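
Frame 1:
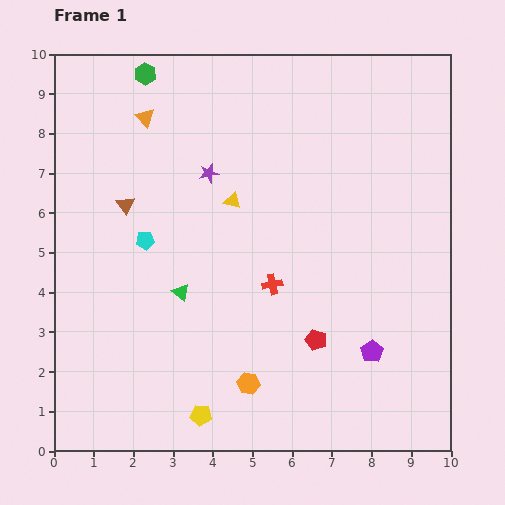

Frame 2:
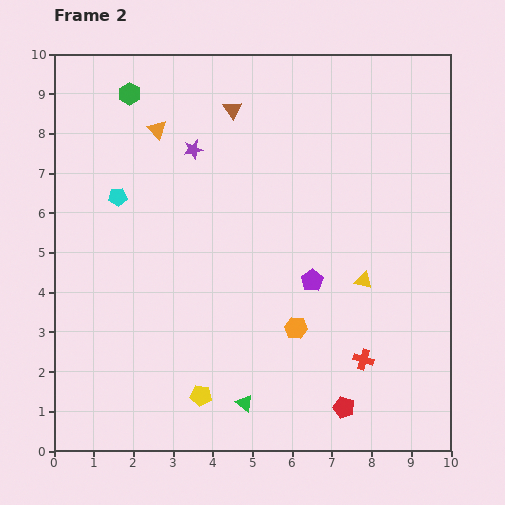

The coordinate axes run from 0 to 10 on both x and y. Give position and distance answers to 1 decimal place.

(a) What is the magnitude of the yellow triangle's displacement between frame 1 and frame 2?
3.9

The yellow triangle moved from (4.5, 6.3) to (7.8, 4.3), a distance of √(3.3² + 2.0²) ≈ 3.9.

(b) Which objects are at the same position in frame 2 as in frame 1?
none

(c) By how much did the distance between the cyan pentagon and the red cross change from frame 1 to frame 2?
+4.0

Distance in frame 1: 3.4. Distance in frame 2: 7.4.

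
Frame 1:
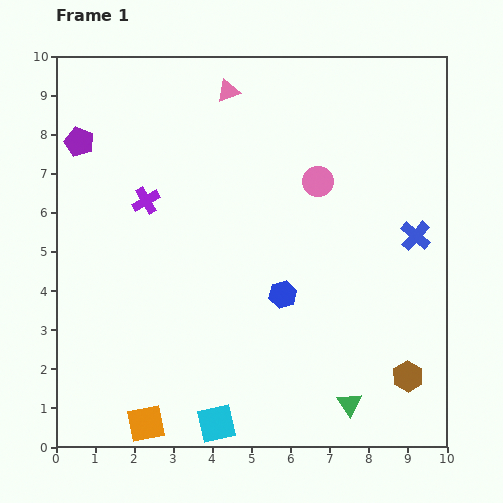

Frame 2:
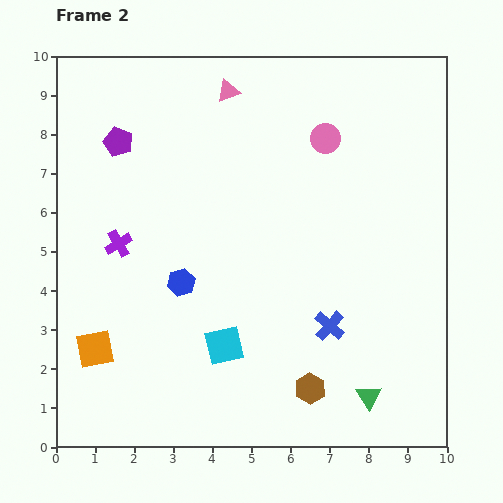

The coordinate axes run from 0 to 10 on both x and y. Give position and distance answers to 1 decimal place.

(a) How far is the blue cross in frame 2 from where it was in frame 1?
3.2

The blue cross moved from (9.2, 5.4) to (7.0, 3.1), a distance of √(2.2² + 2.3²) ≈ 3.2.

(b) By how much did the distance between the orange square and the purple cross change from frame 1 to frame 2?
-2.9

Distance in frame 1: 5.7. Distance in frame 2: 2.8.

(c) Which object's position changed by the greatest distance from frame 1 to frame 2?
the blue cross

(moved 3.2; next 2.6)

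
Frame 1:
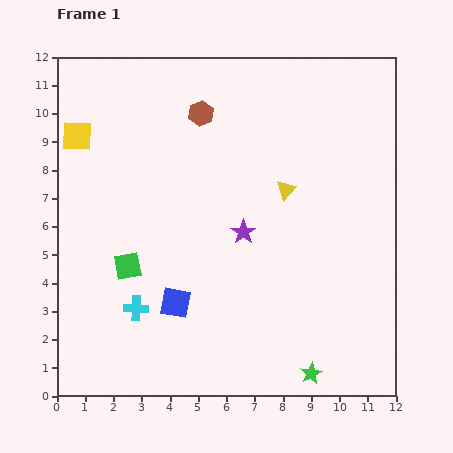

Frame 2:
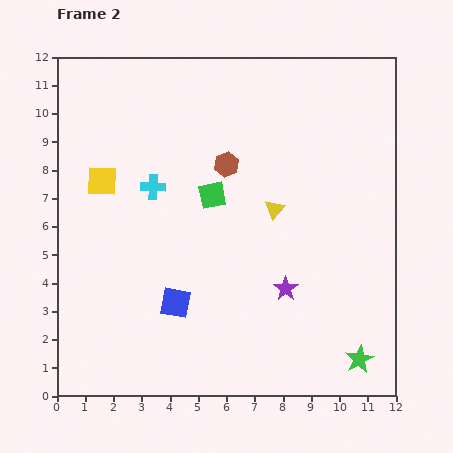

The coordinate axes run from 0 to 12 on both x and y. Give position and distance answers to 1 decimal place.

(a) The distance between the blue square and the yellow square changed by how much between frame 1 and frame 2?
-1.9

Distance in frame 1: 6.9. Distance in frame 2: 5.0.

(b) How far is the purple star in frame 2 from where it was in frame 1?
2.5

The purple star moved from (6.6, 5.8) to (8.1, 3.8), a distance of √(1.5² + 2.0²) ≈ 2.5.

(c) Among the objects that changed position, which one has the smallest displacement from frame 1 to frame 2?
the yellow triangle

(moved 0.8)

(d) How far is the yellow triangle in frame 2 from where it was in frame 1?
0.8

The yellow triangle moved from (8.1, 7.3) to (7.7, 6.6), a distance of √(0.4² + 0.7²) ≈ 0.8.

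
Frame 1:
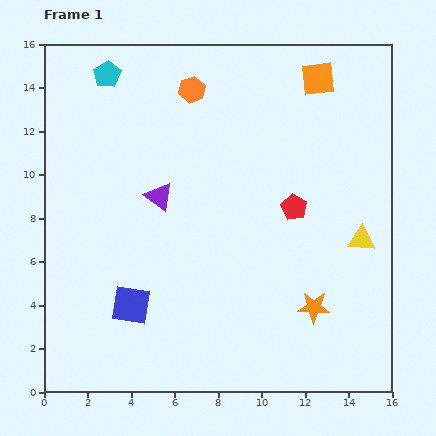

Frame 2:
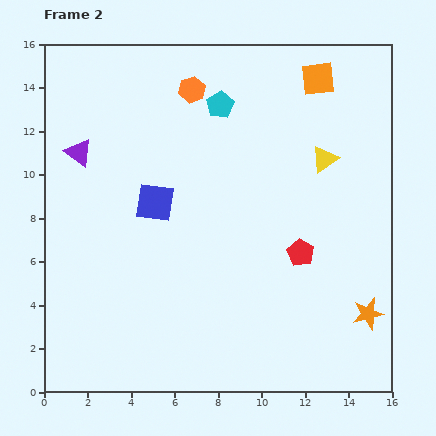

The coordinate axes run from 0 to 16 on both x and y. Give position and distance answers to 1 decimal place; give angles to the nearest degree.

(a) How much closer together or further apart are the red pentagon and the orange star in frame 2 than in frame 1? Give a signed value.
-0.5

Distance in frame 1: 4.7. Distance in frame 2: 4.2.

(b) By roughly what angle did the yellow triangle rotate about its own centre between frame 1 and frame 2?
39° counter-clockwise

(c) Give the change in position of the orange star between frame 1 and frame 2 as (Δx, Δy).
(2.5, -0.3)

The orange star was at (12.4, 3.9) in frame 1 and (14.9, 3.6) in frame 2.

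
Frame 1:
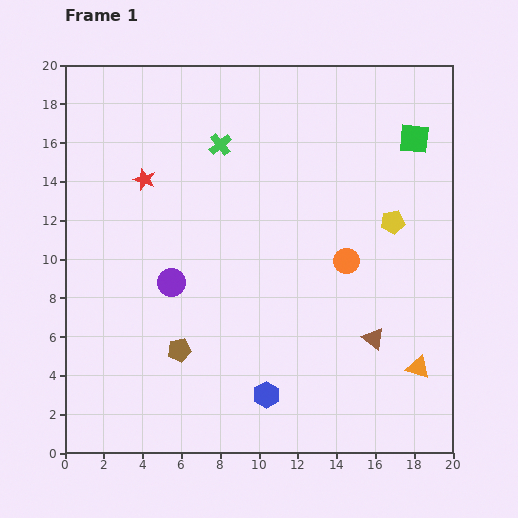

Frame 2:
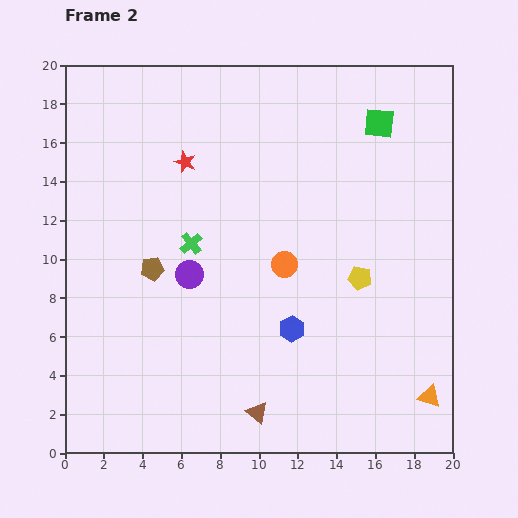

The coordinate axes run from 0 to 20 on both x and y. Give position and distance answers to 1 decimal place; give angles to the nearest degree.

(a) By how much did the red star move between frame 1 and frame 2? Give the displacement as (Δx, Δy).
(2.1, 0.9)

The red star was at (4.1, 14.1) in frame 1 and (6.2, 15.0) in frame 2.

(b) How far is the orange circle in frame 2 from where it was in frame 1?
3.2

The orange circle moved from (14.5, 9.9) to (11.3, 9.7), a distance of √(3.2² + 0.2²) ≈ 3.2.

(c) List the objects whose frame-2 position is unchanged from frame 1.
none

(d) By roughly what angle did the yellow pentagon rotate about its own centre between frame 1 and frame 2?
21° clockwise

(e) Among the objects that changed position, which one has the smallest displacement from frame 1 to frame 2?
the purple circle

(moved 1.0)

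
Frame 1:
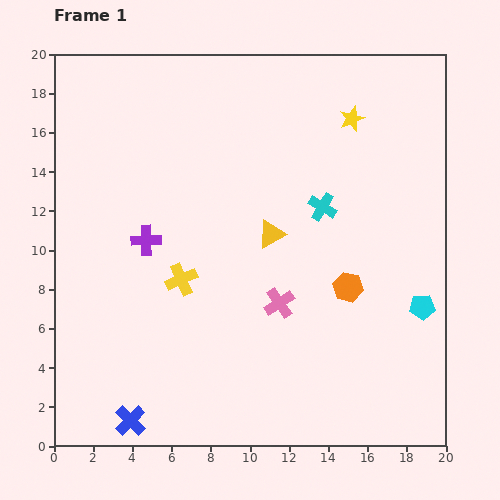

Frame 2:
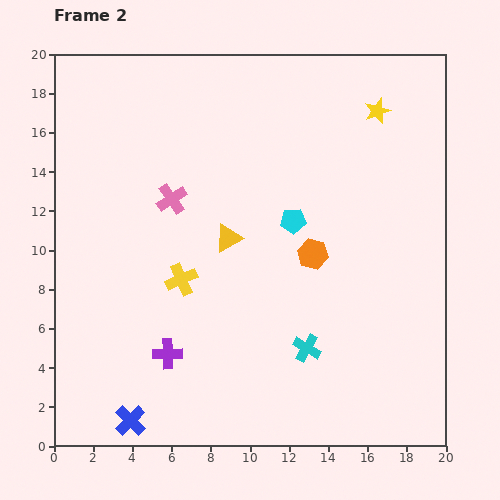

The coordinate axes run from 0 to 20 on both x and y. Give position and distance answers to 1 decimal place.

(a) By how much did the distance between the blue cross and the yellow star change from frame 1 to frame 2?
+1.1

Distance in frame 1: 19.1. Distance in frame 2: 20.2.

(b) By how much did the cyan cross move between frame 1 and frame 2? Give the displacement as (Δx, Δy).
(-0.8, -7.2)

The cyan cross was at (13.7, 12.2) in frame 1 and (12.9, 5.0) in frame 2.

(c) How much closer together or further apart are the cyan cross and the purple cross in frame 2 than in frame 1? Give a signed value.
-2.1

Distance in frame 1: 9.2. Distance in frame 2: 7.1.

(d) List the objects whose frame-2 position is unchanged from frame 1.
the blue cross, the yellow cross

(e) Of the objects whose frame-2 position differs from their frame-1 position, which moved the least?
the yellow star

(moved 1.4)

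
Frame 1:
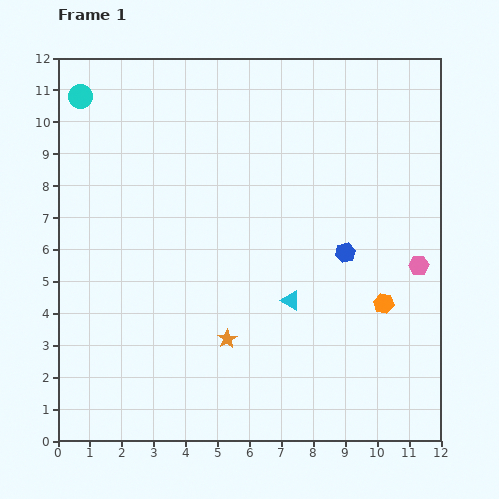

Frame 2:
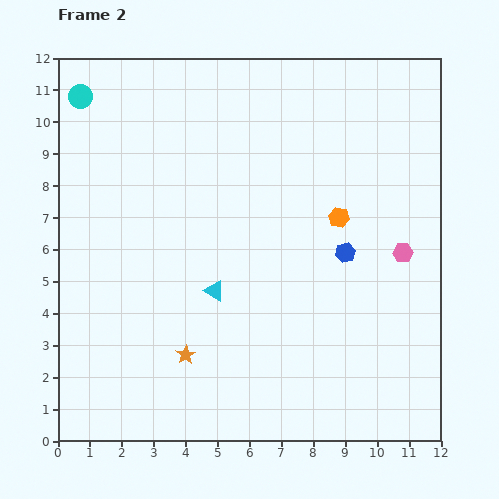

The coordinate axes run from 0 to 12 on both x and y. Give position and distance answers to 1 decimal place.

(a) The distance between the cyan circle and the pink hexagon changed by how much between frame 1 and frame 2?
-0.7

Distance in frame 1: 11.9. Distance in frame 2: 11.2.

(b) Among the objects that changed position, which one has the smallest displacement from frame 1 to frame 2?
the pink hexagon

(moved 0.6)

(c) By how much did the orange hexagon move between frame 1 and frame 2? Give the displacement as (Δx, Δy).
(-1.4, 2.7)

The orange hexagon was at (10.2, 4.3) in frame 1 and (8.8, 7.0) in frame 2.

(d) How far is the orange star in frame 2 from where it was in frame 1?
1.4

The orange star moved from (5.3, 3.2) to (4.0, 2.7), a distance of √(1.3² + 0.5²) ≈ 1.4.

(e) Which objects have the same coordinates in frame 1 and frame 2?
the blue hexagon, the cyan circle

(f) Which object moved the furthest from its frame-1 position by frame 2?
the orange hexagon

(moved 3.0; next 2.4)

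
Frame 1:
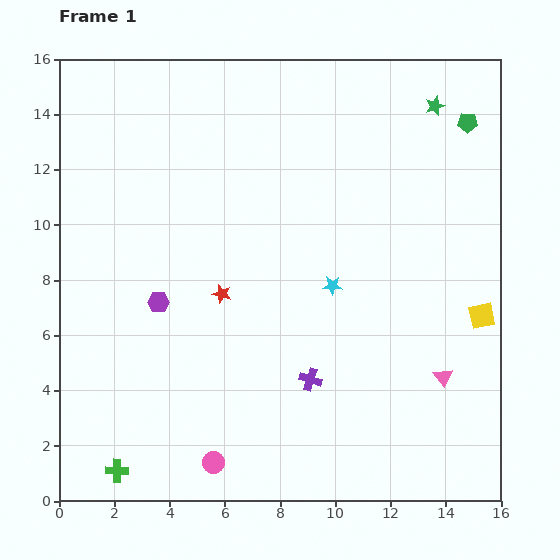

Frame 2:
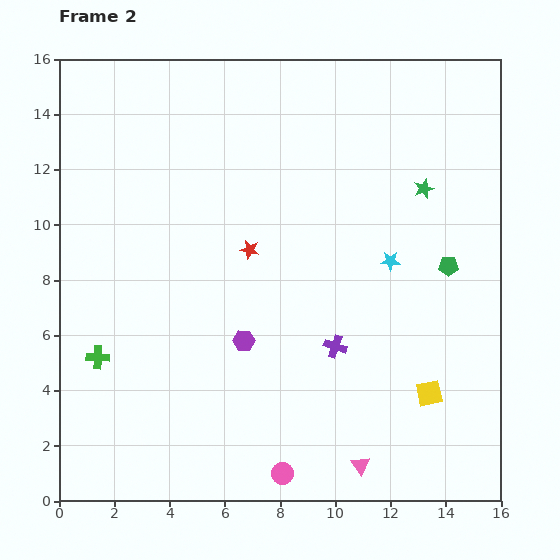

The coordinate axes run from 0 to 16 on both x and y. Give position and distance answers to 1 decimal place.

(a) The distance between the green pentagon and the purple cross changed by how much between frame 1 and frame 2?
-5.9

Distance in frame 1: 10.9. Distance in frame 2: 5.0.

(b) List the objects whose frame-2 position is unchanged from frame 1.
none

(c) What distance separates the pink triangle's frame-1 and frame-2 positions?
4.4

The pink triangle moved from (13.9, 4.5) to (10.9, 1.3), a distance of √(3.0² + 3.2²) ≈ 4.4.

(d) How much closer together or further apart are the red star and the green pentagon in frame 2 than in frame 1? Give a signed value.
-3.6

Distance in frame 1: 10.8. Distance in frame 2: 7.2.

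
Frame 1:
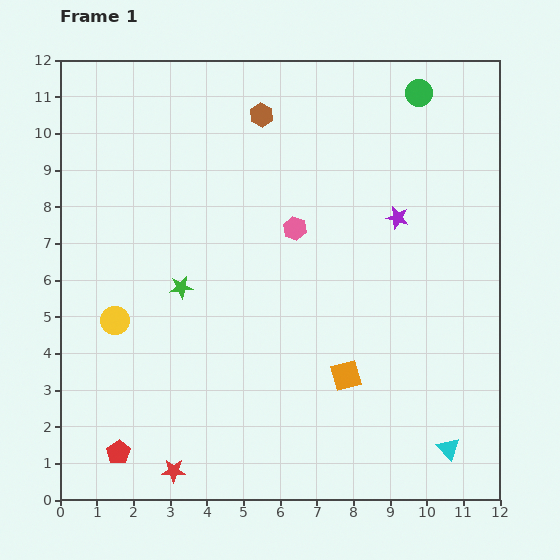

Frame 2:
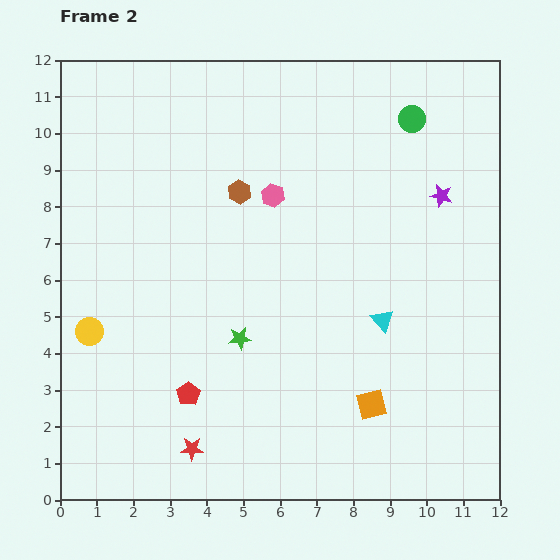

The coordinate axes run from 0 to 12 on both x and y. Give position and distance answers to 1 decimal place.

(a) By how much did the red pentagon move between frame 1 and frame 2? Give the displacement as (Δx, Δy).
(1.9, 1.6)

The red pentagon was at (1.6, 1.3) in frame 1 and (3.5, 2.9) in frame 2.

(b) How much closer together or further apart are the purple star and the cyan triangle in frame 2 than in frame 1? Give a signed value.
-2.7

Distance in frame 1: 6.5. Distance in frame 2: 3.8.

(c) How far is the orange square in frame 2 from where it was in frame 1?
1.1

The orange square moved from (7.8, 3.4) to (8.5, 2.6), a distance of √(0.7² + 0.8²) ≈ 1.1.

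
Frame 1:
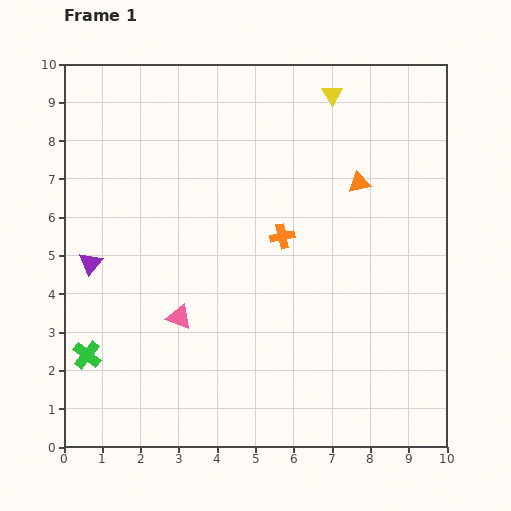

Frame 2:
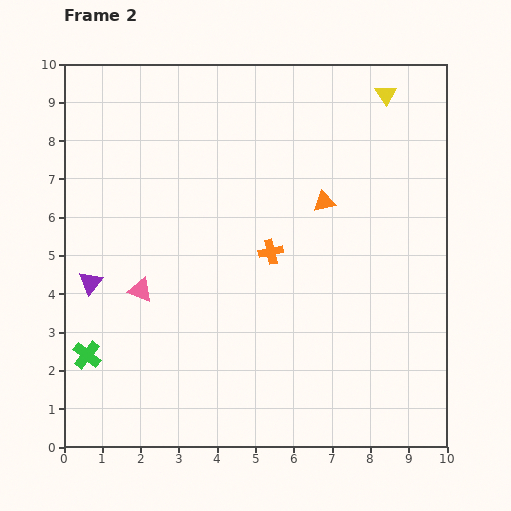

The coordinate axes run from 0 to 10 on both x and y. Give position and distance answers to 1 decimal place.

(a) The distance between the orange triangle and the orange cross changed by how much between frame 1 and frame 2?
-0.5

Distance in frame 1: 2.4. Distance in frame 2: 1.9.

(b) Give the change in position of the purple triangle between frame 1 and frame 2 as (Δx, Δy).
(0.0, -0.5)

The purple triangle was at (0.7, 4.8) in frame 1 and (0.7, 4.3) in frame 2.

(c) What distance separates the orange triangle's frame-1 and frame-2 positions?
1.0

The orange triangle moved from (7.7, 6.9) to (6.8, 6.4), a distance of √(0.9² + 0.5²) ≈ 1.0.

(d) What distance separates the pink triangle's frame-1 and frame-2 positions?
1.2

The pink triangle moved from (3.0, 3.4) to (2.0, 4.1), a distance of √(1.0² + 0.7²) ≈ 1.2.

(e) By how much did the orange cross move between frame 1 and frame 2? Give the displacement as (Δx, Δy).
(-0.3, -0.4)

The orange cross was at (5.7, 5.5) in frame 1 and (5.4, 5.1) in frame 2.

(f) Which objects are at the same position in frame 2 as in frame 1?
the green cross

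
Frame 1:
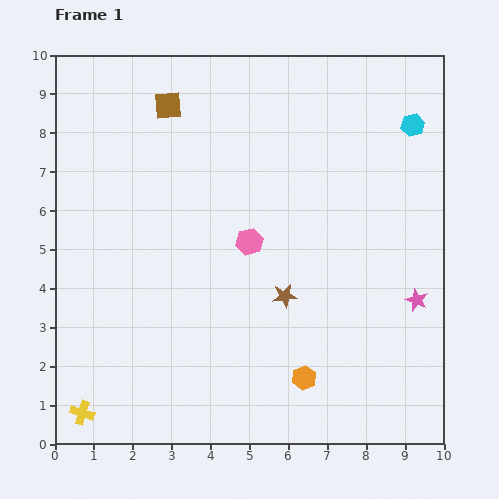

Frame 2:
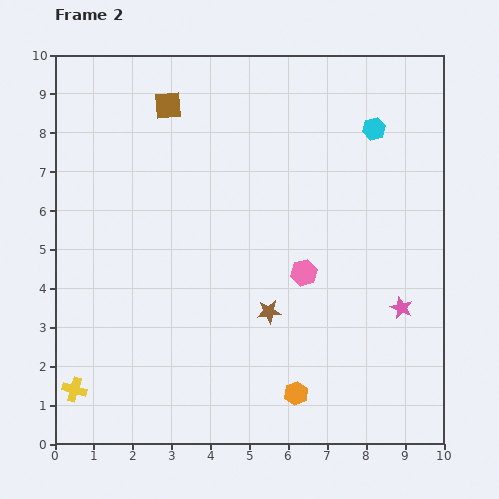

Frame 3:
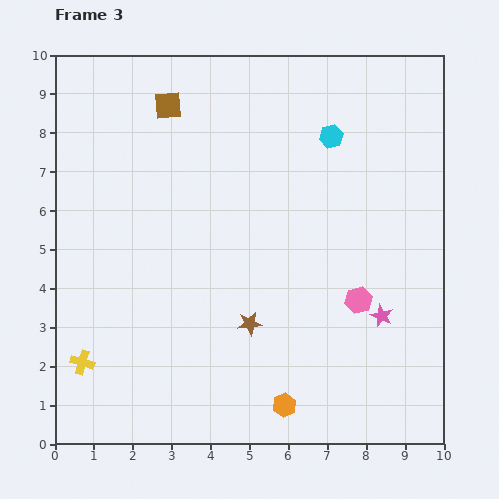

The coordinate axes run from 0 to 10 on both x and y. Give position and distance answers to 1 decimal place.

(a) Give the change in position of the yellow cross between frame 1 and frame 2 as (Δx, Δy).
(-0.2, 0.6)

The yellow cross was at (0.7, 0.8) in frame 1 and (0.5, 1.4) in frame 2.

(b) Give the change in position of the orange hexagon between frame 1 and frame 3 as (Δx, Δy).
(-0.5, -0.7)

The orange hexagon was at (6.4, 1.7) in frame 1 and (5.9, 1.0) in frame 3.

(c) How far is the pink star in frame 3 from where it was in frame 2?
0.5

The pink star moved from (8.9, 3.5) to (8.4, 3.3), a distance of √(0.5² + 0.2²) ≈ 0.5.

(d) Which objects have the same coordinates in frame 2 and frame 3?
the brown square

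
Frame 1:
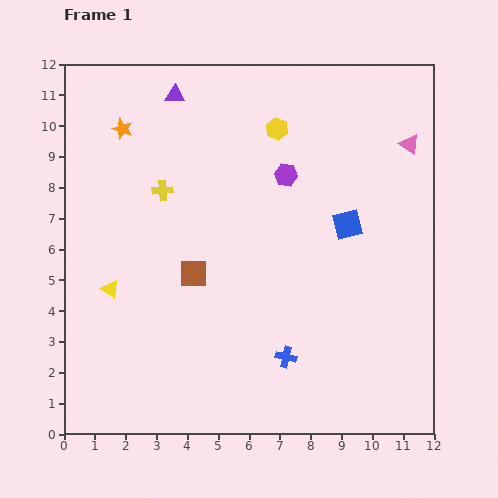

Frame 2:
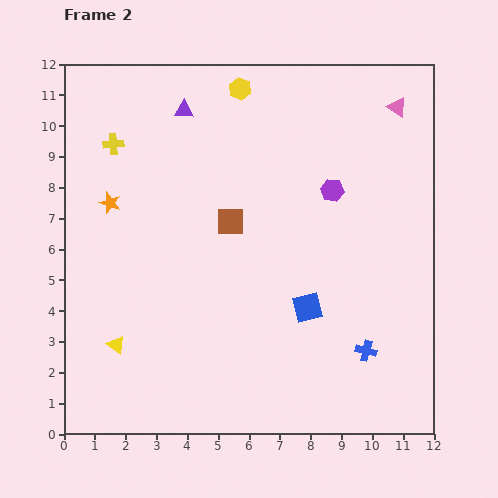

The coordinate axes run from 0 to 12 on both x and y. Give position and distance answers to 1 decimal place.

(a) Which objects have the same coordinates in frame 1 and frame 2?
none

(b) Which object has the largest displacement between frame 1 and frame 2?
the blue square

(moved 3.0; next 2.6)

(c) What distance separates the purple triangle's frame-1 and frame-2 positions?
0.6

The purple triangle moved from (3.6, 11.0) to (3.9, 10.5), a distance of √(0.3² + 0.5²) ≈ 0.6.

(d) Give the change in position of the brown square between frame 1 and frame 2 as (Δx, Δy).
(1.2, 1.7)

The brown square was at (4.2, 5.2) in frame 1 and (5.4, 6.9) in frame 2.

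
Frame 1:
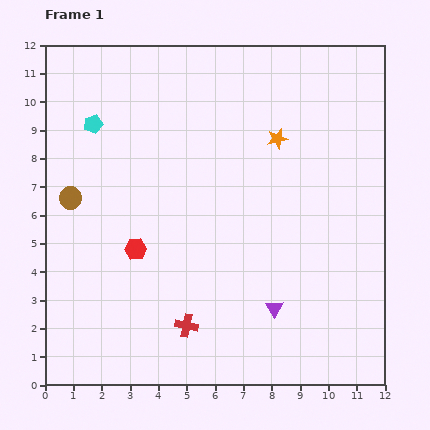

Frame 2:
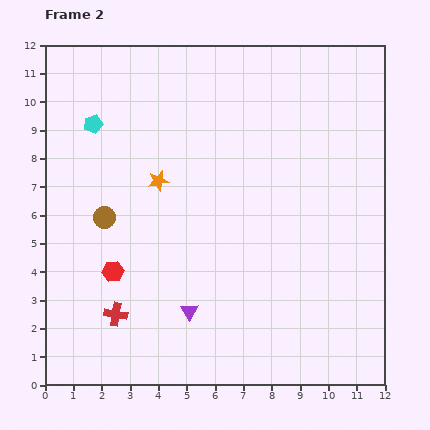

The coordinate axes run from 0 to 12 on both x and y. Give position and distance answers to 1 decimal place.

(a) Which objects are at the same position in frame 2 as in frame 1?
the cyan pentagon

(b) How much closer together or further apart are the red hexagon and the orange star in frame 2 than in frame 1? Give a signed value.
-2.7

Distance in frame 1: 6.3. Distance in frame 2: 3.6.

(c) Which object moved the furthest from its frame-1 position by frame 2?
the orange star

(moved 4.5; next 3.0)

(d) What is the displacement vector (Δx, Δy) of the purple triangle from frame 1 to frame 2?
(-3.0, -0.1)

The purple triangle was at (8.1, 2.7) in frame 1 and (5.1, 2.6) in frame 2.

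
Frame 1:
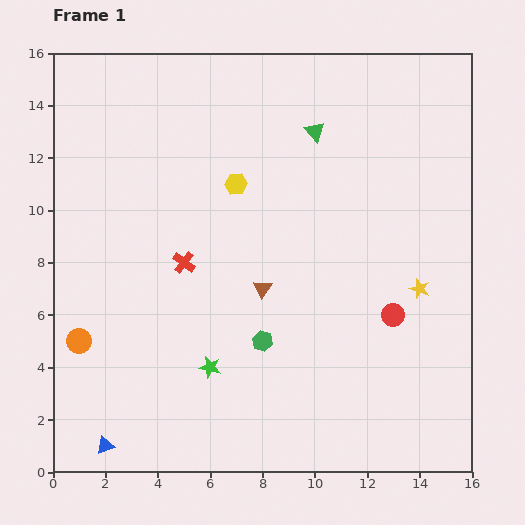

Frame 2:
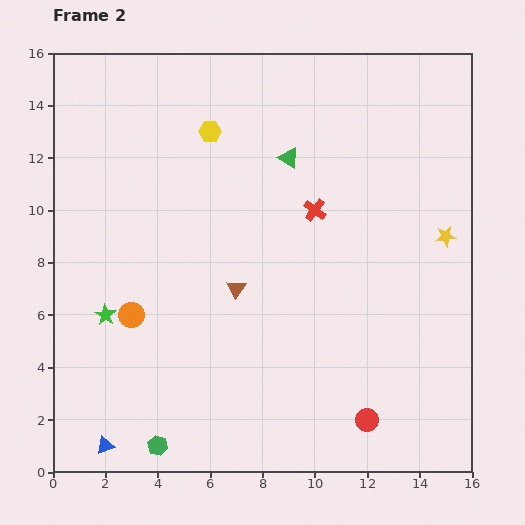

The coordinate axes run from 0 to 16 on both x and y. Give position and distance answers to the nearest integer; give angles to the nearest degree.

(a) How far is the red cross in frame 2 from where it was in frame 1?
5

The red cross moved from (5, 8) to (10, 10), a distance of √(5² + 2²) ≈ 5.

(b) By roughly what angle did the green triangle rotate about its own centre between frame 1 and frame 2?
15° counter-clockwise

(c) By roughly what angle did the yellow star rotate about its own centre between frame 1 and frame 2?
27° counter-clockwise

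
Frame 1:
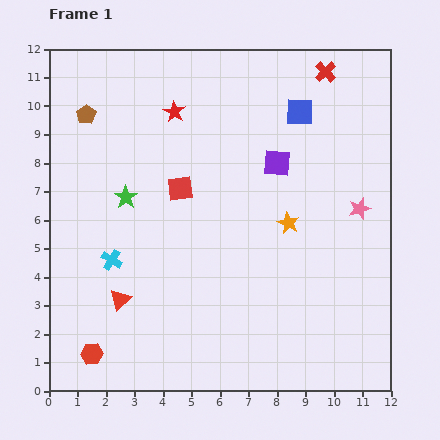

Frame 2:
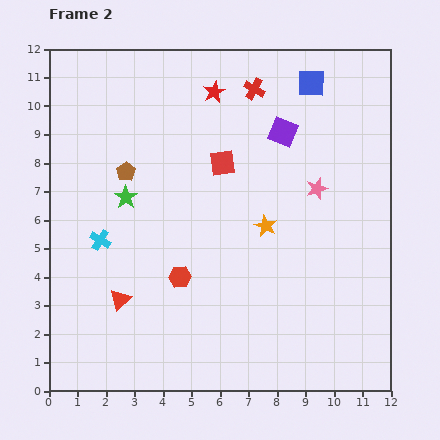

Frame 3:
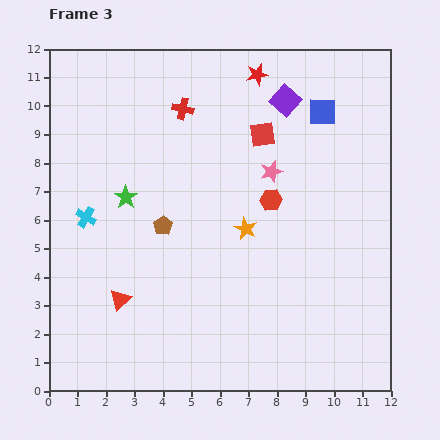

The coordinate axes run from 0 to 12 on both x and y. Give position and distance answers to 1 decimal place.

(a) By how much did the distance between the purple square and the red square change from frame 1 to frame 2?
-1.1

Distance in frame 1: 3.5. Distance in frame 2: 2.4.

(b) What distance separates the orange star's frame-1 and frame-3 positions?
1.5

The orange star moved from (8.4, 5.9) to (6.9, 5.7), a distance of √(1.5² + 0.2²) ≈ 1.5.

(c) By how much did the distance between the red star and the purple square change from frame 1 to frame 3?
-2.7

Distance in frame 1: 4.0. Distance in frame 3: 1.3.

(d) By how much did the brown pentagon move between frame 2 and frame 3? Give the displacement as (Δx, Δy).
(1.3, -1.9)

The brown pentagon was at (2.7, 7.7) in frame 2 and (4.0, 5.8) in frame 3.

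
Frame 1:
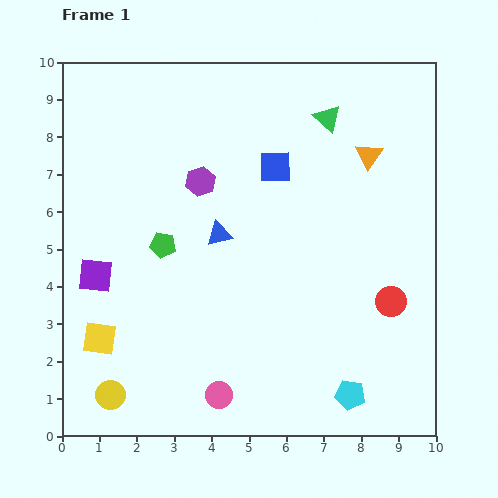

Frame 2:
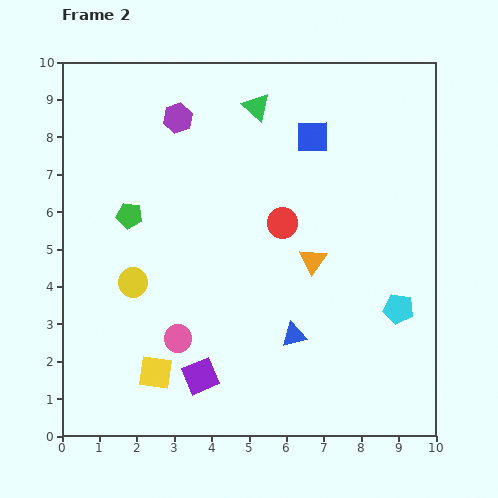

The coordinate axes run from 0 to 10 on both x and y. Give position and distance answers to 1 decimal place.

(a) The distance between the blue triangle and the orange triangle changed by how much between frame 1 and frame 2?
-2.4

Distance in frame 1: 4.5. Distance in frame 2: 2.1.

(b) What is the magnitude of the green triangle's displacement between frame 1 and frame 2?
1.9

The green triangle moved from (7.1, 8.5) to (5.2, 8.8), a distance of √(1.9² + 0.3²) ≈ 1.9.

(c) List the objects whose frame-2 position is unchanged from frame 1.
none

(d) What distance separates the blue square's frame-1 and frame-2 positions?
1.3

The blue square moved from (5.7, 7.2) to (6.7, 8.0), a distance of √(1.0² + 0.8²) ≈ 1.3.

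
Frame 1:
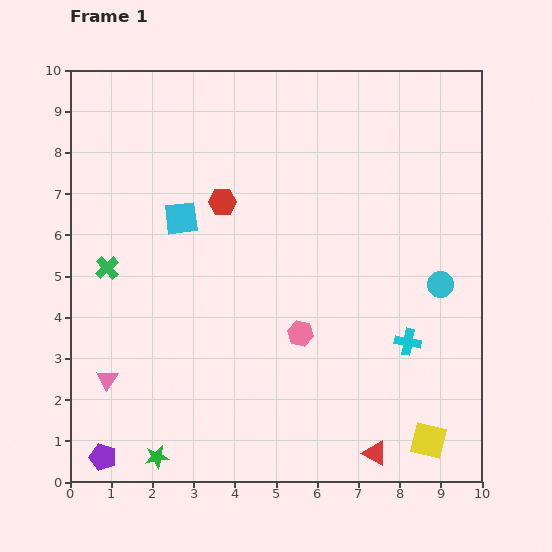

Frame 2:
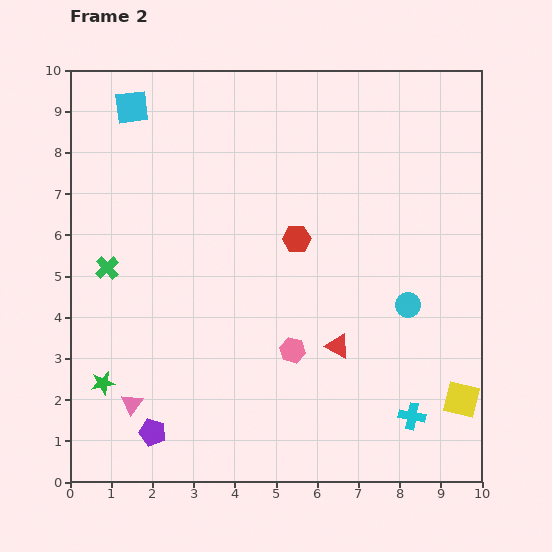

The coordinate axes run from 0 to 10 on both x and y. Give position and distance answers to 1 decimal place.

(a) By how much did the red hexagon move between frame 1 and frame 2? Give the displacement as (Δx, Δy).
(1.8, -0.9)

The red hexagon was at (3.7, 6.8) in frame 1 and (5.5, 5.9) in frame 2.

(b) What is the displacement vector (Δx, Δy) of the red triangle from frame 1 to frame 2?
(-0.9, 2.6)

The red triangle was at (7.4, 0.7) in frame 1 and (6.5, 3.3) in frame 2.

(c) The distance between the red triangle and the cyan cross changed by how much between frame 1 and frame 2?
-0.3

Distance in frame 1: 2.8. Distance in frame 2: 2.5.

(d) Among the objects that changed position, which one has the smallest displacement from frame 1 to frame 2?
the pink hexagon

(moved 0.4)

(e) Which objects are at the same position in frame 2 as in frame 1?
the green cross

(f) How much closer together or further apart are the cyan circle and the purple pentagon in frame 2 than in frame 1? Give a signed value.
-2.3

Distance in frame 1: 9.2. Distance in frame 2: 6.9.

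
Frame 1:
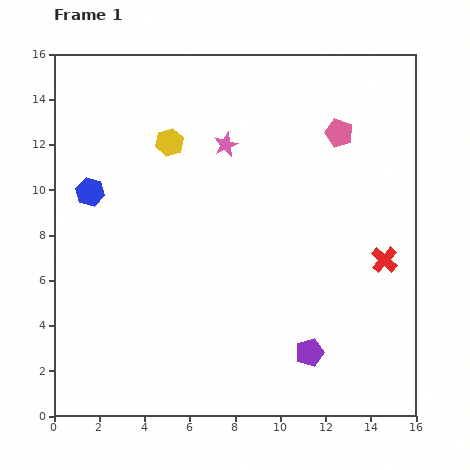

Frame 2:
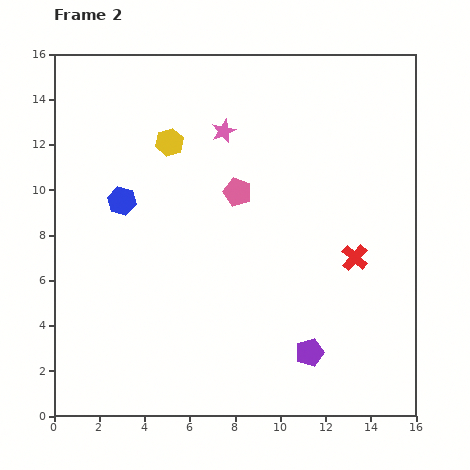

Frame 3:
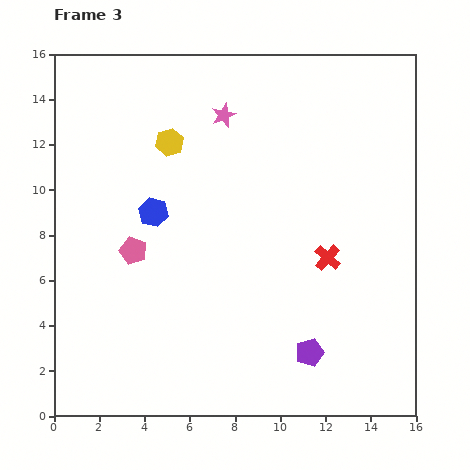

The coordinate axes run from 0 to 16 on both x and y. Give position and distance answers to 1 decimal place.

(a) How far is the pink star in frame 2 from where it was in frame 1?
0.6

The pink star moved from (7.6, 12.0) to (7.5, 12.6), a distance of √(0.1² + 0.6²) ≈ 0.6.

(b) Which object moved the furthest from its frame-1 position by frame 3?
the pink pentagon

(moved 10.5; next 2.9)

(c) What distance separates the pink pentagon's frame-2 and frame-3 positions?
5.3

The pink pentagon moved from (8.1, 9.9) to (3.5, 7.3), a distance of √(4.6² + 2.6²) ≈ 5.3.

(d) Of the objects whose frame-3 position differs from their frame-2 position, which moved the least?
the pink star

(moved 0.7)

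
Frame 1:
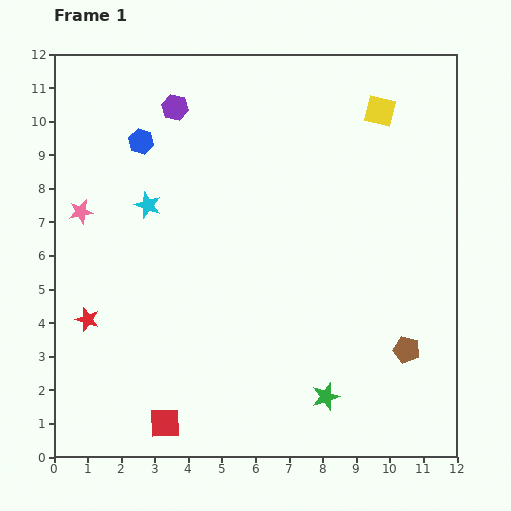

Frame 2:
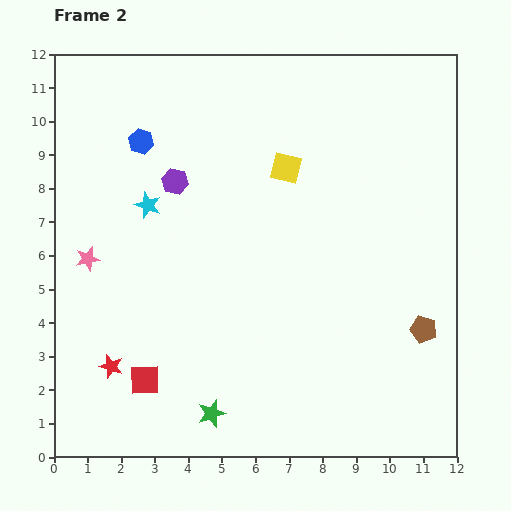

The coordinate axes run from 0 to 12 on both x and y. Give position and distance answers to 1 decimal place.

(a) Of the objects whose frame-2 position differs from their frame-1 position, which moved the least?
the brown pentagon

(moved 0.8)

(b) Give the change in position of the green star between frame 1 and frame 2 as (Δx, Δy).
(-3.4, -0.5)

The green star was at (8.1, 1.8) in frame 1 and (4.7, 1.3) in frame 2.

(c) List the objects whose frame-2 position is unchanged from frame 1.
the cyan star, the blue hexagon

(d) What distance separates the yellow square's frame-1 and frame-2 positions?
3.3

The yellow square moved from (9.7, 10.3) to (6.9, 8.6), a distance of √(2.8² + 1.7²) ≈ 3.3.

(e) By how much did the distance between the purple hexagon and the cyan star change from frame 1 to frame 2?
-1.9

Distance in frame 1: 3.0. Distance in frame 2: 1.1.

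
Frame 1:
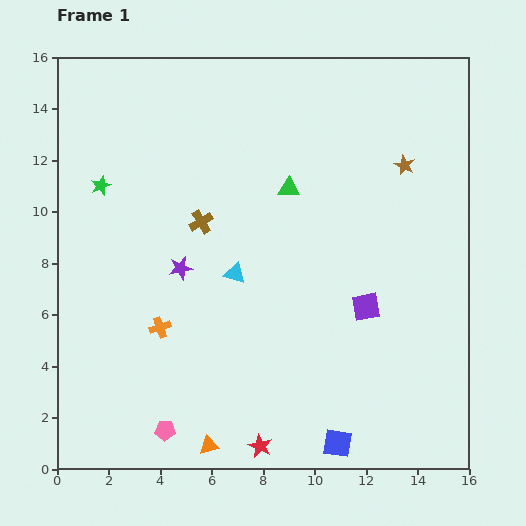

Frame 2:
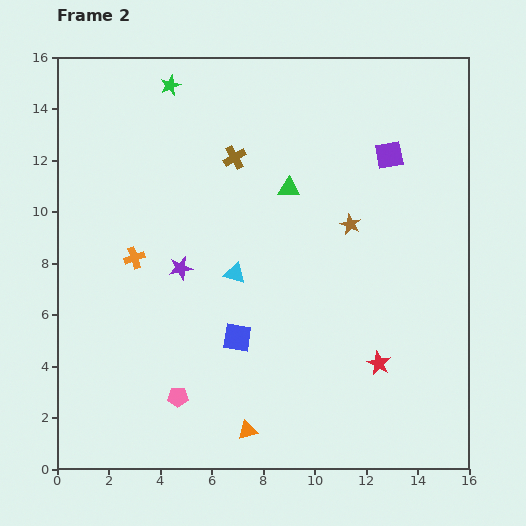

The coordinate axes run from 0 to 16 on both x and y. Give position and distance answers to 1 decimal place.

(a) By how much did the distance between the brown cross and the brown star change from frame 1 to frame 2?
-3.0

Distance in frame 1: 8.2. Distance in frame 2: 5.2.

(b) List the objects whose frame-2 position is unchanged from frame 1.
the cyan triangle, the purple star, the green triangle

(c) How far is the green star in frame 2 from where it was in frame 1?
4.7

The green star moved from (1.7, 11.0) to (4.4, 14.9), a distance of √(2.7² + 3.9²) ≈ 4.7.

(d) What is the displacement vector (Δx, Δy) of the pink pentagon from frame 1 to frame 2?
(0.5, 1.3)

The pink pentagon was at (4.2, 1.5) in frame 1 and (4.7, 2.8) in frame 2.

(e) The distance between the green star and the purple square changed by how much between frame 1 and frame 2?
-2.4

Distance in frame 1: 11.3. Distance in frame 2: 8.9.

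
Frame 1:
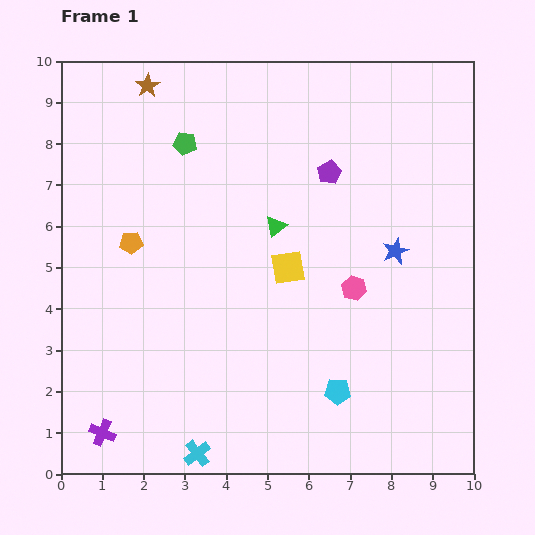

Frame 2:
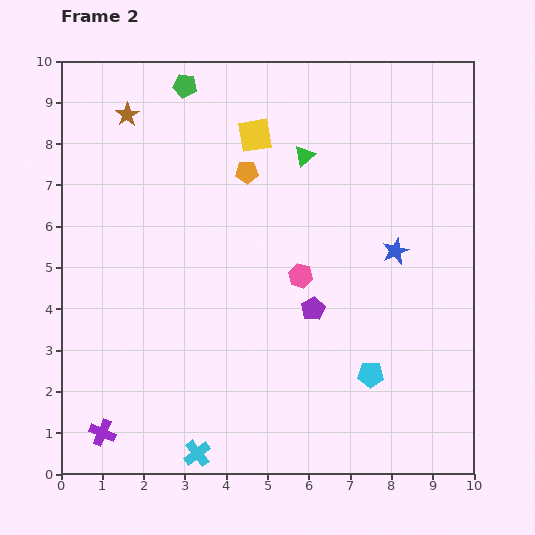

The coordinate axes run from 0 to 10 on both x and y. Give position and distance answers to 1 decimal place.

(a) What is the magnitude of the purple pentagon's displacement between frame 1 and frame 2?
3.3

The purple pentagon moved from (6.5, 7.3) to (6.1, 4.0), a distance of √(0.4² + 3.3²) ≈ 3.3.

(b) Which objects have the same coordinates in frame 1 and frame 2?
the purple cross, the blue star, the cyan cross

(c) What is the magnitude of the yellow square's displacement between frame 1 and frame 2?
3.3

The yellow square moved from (5.5, 5.0) to (4.7, 8.2), a distance of √(0.8² + 3.2²) ≈ 3.3.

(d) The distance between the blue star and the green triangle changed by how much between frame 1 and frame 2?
+0.2

Distance in frame 1: 3.0. Distance in frame 2: 3.2.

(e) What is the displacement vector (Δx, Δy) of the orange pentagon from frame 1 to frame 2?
(2.8, 1.7)

The orange pentagon was at (1.7, 5.6) in frame 1 and (4.5, 7.3) in frame 2.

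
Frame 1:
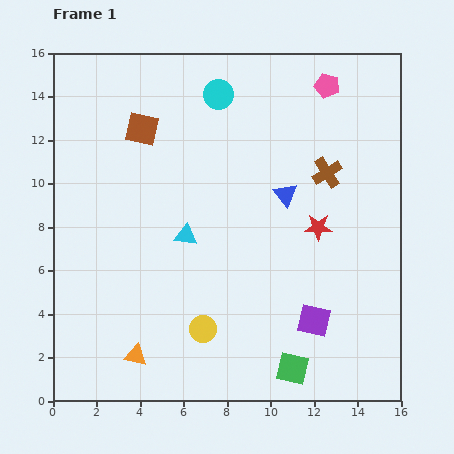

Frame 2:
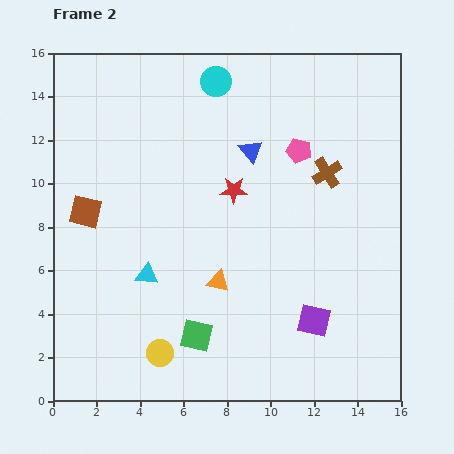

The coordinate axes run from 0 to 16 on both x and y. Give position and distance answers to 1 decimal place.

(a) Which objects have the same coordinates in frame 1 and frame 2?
the purple square, the brown cross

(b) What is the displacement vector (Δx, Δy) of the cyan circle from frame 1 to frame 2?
(-0.1, 0.6)

The cyan circle was at (7.6, 14.1) in frame 1 and (7.5, 14.7) in frame 2.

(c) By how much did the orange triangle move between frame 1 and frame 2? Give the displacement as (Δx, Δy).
(3.8, 3.4)

The orange triangle was at (3.8, 2.1) in frame 1 and (7.6, 5.5) in frame 2.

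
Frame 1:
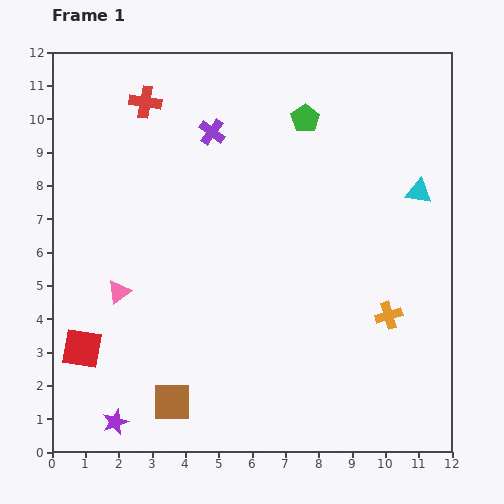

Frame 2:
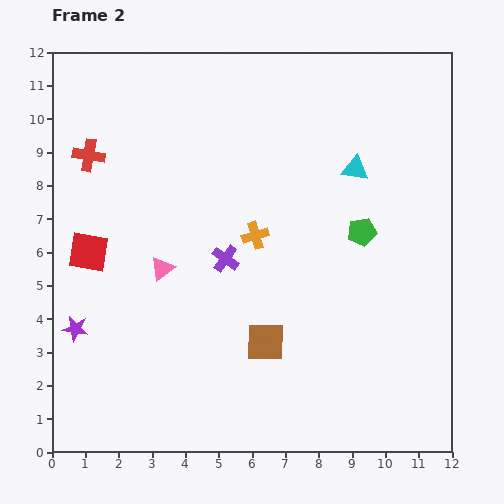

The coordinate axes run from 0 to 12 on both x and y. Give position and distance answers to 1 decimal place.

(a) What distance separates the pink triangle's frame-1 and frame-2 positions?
1.5

The pink triangle moved from (2.0, 4.8) to (3.3, 5.5), a distance of √(1.3² + 0.7²) ≈ 1.5.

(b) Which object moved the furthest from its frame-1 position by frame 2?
the orange cross

(moved 4.7; next 3.8)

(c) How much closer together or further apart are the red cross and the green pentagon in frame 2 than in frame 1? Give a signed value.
+3.7

Distance in frame 1: 4.8. Distance in frame 2: 8.5.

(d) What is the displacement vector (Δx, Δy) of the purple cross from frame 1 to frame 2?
(0.4, -3.8)

The purple cross was at (4.8, 9.6) in frame 1 and (5.2, 5.8) in frame 2.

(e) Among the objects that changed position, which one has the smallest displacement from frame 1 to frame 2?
the pink triangle

(moved 1.5)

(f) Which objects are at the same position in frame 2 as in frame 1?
none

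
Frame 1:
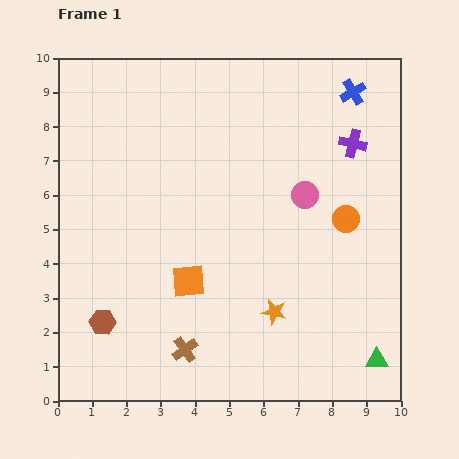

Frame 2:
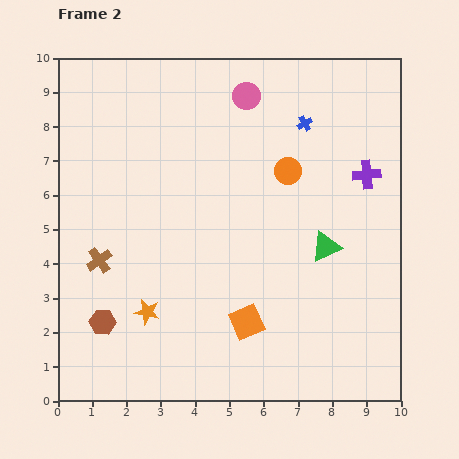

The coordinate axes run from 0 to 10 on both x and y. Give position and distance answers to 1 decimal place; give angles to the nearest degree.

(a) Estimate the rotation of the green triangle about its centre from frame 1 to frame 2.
24° counter-clockwise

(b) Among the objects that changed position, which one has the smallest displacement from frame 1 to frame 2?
the purple cross

(moved 1.0)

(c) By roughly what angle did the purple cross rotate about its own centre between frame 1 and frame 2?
18° counter-clockwise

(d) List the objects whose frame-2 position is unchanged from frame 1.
the brown hexagon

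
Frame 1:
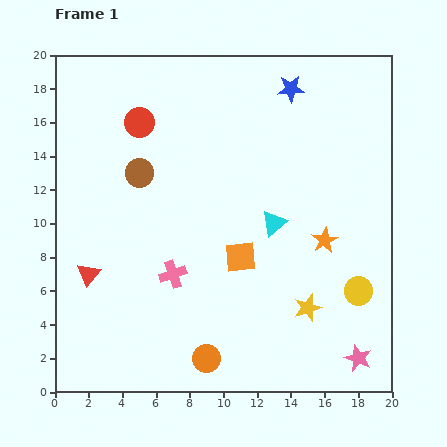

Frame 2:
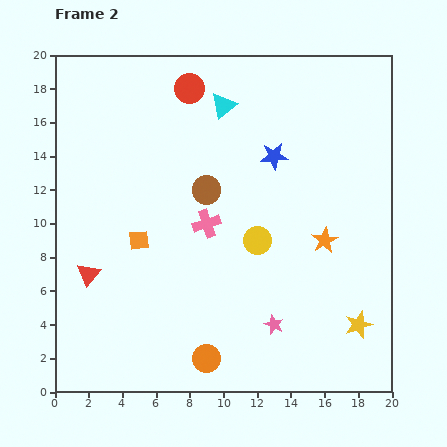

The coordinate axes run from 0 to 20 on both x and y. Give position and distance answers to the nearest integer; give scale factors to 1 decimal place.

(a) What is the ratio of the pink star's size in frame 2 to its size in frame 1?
0.7×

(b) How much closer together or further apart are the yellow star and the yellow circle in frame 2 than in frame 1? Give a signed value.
+5

Distance in frame 1: 3. Distance in frame 2: 8.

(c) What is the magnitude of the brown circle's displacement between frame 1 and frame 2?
4

The brown circle moved from (5, 13) to (9, 12), a distance of √(4² + 1²) ≈ 4.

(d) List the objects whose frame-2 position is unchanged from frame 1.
the orange star, the orange circle, the red triangle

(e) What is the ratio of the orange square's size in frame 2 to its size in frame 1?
0.6×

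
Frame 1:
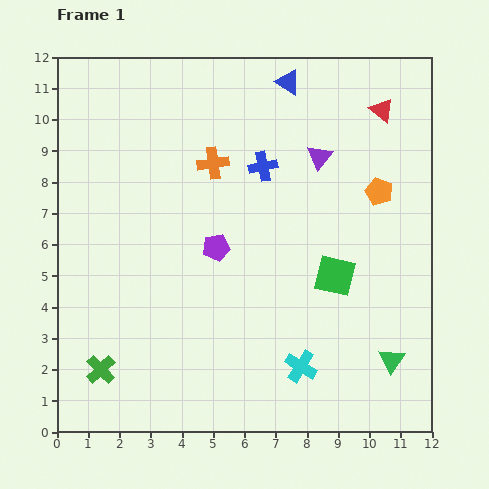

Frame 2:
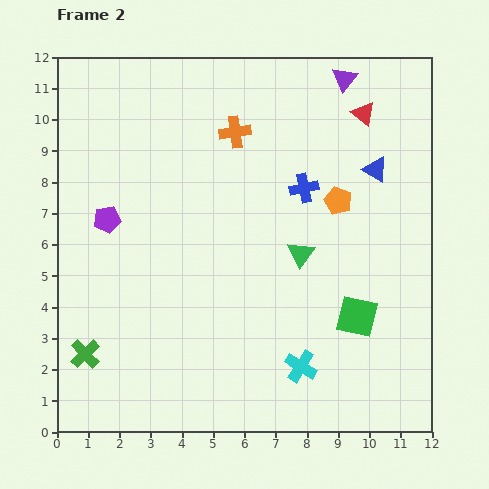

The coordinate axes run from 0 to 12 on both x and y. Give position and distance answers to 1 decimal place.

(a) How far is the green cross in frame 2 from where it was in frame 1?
0.7

The green cross moved from (1.4, 2.0) to (0.9, 2.5), a distance of √(0.5² + 0.5²) ≈ 0.7.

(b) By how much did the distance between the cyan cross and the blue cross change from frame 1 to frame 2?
-0.8

Distance in frame 1: 6.5. Distance in frame 2: 5.7.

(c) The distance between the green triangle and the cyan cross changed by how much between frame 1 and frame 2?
+0.7

Distance in frame 1: 2.9. Distance in frame 2: 3.6.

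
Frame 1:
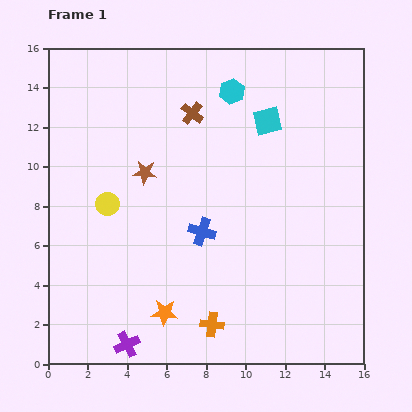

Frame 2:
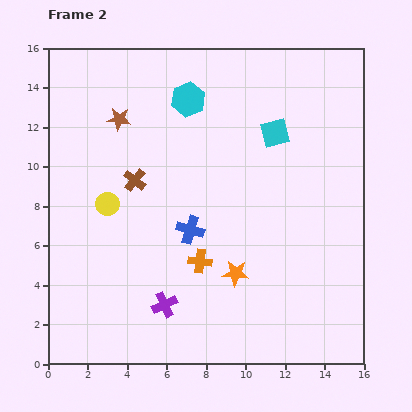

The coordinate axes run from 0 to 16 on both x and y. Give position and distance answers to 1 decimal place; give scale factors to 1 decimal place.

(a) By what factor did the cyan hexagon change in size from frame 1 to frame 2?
1.3×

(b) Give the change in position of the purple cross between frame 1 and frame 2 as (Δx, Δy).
(1.9, 2.0)

The purple cross was at (4.0, 1.0) in frame 1 and (5.9, 3.0) in frame 2.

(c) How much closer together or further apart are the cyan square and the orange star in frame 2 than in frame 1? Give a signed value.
-3.6

Distance in frame 1: 11.0. Distance in frame 2: 7.4.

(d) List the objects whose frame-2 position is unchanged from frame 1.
the yellow circle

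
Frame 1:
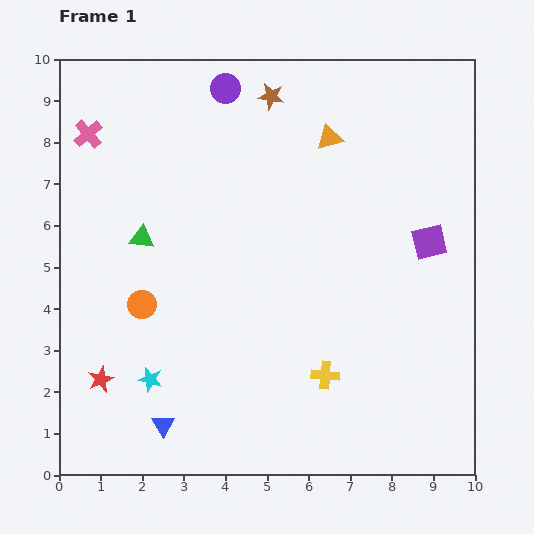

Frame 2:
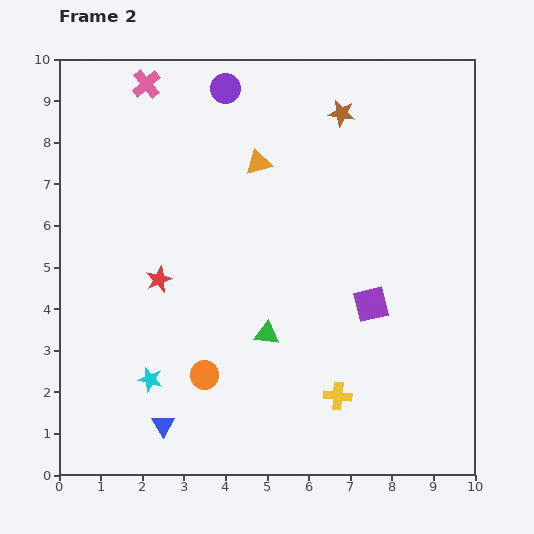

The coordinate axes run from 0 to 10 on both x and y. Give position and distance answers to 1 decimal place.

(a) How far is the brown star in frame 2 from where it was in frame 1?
1.7

The brown star moved from (5.1, 9.1) to (6.8, 8.7), a distance of √(1.7² + 0.4²) ≈ 1.7.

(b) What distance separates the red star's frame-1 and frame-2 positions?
2.8

The red star moved from (1.0, 2.3) to (2.4, 4.7), a distance of √(1.4² + 2.4²) ≈ 2.8.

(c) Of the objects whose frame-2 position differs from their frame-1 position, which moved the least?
the yellow cross

(moved 0.6)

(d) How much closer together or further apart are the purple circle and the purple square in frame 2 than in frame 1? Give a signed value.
+0.2

Distance in frame 1: 6.1. Distance in frame 2: 6.3.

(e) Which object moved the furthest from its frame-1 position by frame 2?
the green triangle

(moved 3.8; next 2.8)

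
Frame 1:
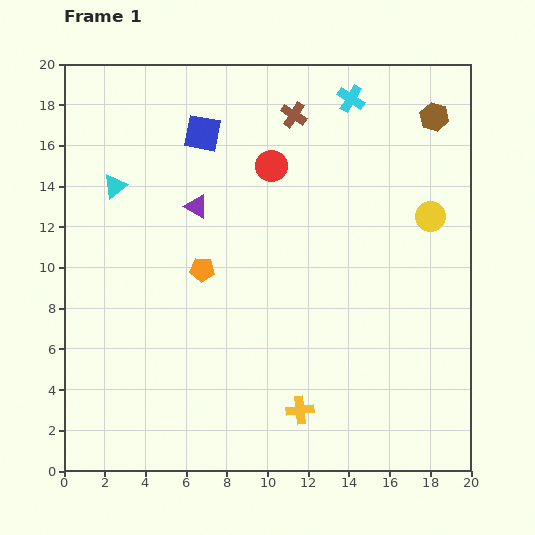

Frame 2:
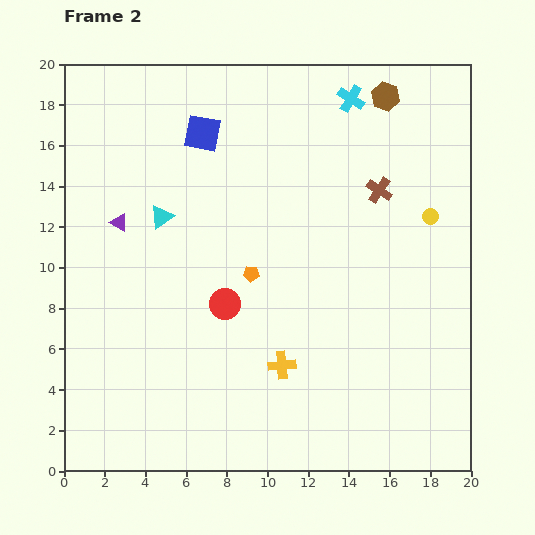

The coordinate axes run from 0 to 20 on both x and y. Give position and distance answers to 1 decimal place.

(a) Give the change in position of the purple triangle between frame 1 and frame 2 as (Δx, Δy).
(-3.8, -0.8)

The purple triangle was at (6.5, 13.0) in frame 1 and (2.7, 12.2) in frame 2.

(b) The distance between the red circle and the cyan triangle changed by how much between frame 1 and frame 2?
-2.5

Distance in frame 1: 7.8. Distance in frame 2: 5.3.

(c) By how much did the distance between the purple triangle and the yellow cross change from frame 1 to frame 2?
-0.6

Distance in frame 1: 11.2. Distance in frame 2: 10.6.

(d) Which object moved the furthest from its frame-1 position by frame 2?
the red circle

(moved 7.2; next 5.6)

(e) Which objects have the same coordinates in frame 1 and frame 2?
the yellow circle, the cyan cross, the blue square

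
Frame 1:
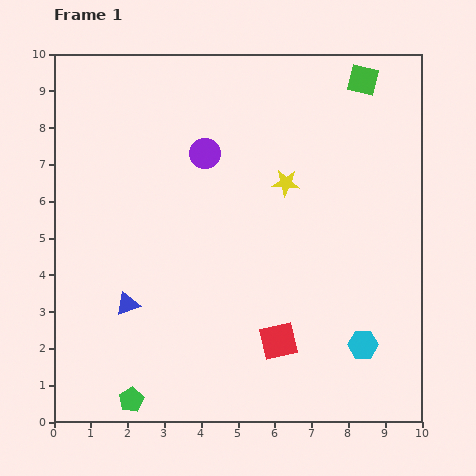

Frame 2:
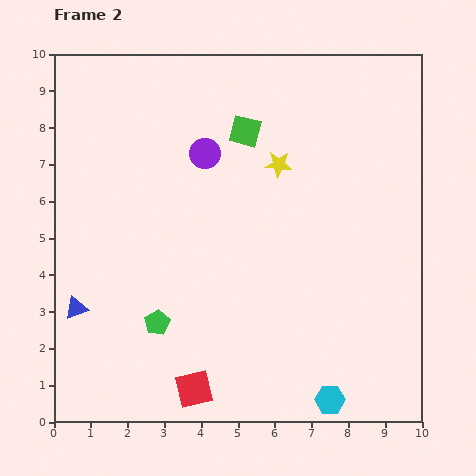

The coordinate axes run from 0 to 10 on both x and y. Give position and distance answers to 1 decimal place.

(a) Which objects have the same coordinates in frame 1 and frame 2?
the purple circle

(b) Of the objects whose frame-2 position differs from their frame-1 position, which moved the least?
the yellow star

(moved 0.5)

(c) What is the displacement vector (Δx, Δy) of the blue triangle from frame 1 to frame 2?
(-1.4, -0.1)

The blue triangle was at (2.0, 3.2) in frame 1 and (0.6, 3.1) in frame 2.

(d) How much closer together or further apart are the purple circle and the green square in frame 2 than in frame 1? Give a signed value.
-3.4

Distance in frame 1: 4.7. Distance in frame 2: 1.3.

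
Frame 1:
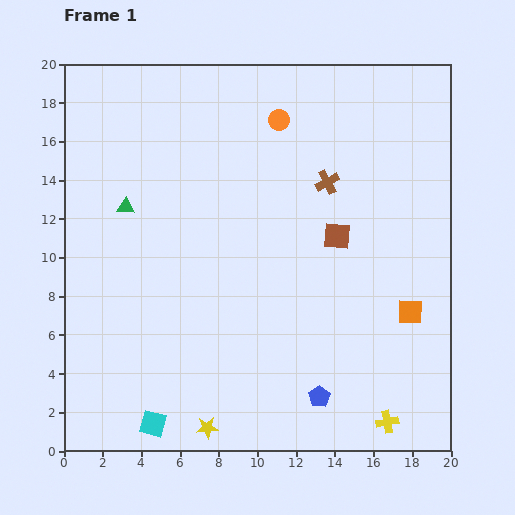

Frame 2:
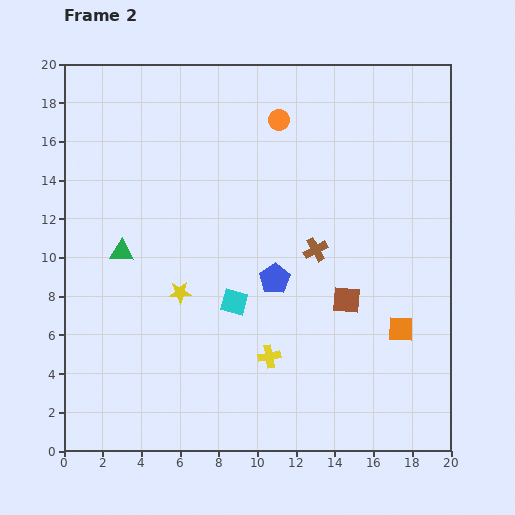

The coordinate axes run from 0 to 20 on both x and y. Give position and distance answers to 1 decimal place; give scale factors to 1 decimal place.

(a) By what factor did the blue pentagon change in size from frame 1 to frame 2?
1.4×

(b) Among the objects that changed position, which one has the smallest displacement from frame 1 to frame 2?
the orange square

(moved 1.0)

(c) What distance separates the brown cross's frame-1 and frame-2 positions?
3.6

The brown cross moved from (13.6, 13.9) to (13.0, 10.4), a distance of √(0.6² + 3.5²) ≈ 3.6.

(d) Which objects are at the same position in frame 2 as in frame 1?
the orange circle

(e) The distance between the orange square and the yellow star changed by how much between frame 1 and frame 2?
-0.5

Distance in frame 1: 12.1. Distance in frame 2: 11.6.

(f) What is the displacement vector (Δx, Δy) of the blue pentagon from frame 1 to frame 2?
(-2.3, 6.1)

The blue pentagon was at (13.2, 2.8) in frame 1 and (10.9, 8.9) in frame 2.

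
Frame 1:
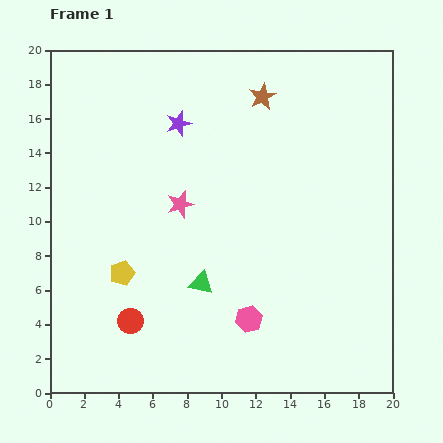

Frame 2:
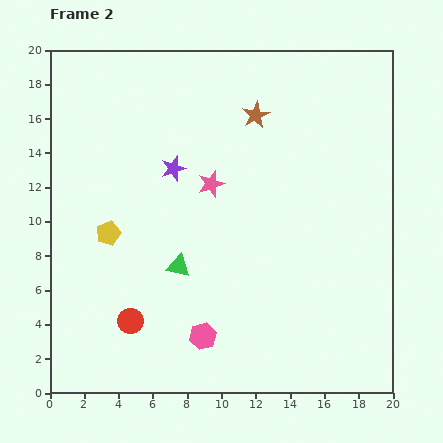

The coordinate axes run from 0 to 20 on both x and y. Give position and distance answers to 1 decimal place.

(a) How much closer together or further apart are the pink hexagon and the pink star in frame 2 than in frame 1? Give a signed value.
+1.1

Distance in frame 1: 7.8. Distance in frame 2: 8.9.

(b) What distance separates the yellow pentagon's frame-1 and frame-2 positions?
2.4

The yellow pentagon moved from (4.2, 7.0) to (3.4, 9.3), a distance of √(0.8² + 2.3²) ≈ 2.4.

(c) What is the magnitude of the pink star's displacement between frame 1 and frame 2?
2.2

The pink star moved from (7.6, 11.0) to (9.4, 12.2), a distance of √(1.8² + 1.2²) ≈ 2.2.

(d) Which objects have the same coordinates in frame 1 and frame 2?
the red circle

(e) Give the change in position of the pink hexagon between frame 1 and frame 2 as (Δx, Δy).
(-2.7, -1.0)

The pink hexagon was at (11.6, 4.3) in frame 1 and (8.9, 3.3) in frame 2.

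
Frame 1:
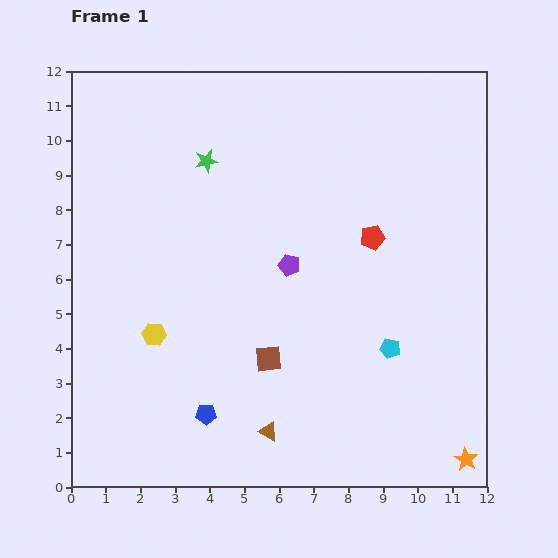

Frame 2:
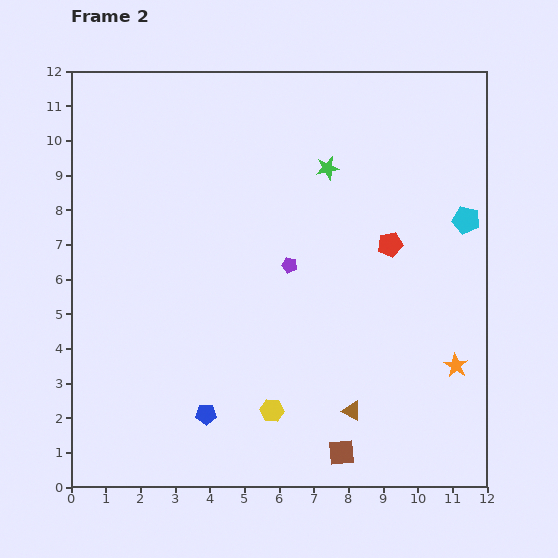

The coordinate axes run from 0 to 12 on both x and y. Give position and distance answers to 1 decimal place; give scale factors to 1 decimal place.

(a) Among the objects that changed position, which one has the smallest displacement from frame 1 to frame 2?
the red pentagon

(moved 0.5)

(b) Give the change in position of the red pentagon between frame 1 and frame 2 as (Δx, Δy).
(0.5, -0.2)

The red pentagon was at (8.7, 7.2) in frame 1 and (9.2, 7.0) in frame 2.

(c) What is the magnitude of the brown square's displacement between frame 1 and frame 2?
3.4

The brown square moved from (5.7, 3.7) to (7.8, 1.0), a distance of √(2.1² + 2.7²) ≈ 3.4.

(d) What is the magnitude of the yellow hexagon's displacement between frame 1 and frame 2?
4.0

The yellow hexagon moved from (2.4, 4.4) to (5.8, 2.2), a distance of √(3.4² + 2.2²) ≈ 4.0.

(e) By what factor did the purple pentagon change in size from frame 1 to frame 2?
0.7×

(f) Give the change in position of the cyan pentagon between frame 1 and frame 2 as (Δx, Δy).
(2.2, 3.7)

The cyan pentagon was at (9.2, 4.0) in frame 1 and (11.4, 7.7) in frame 2.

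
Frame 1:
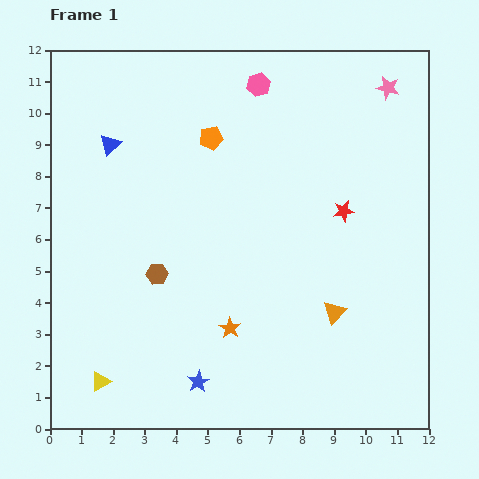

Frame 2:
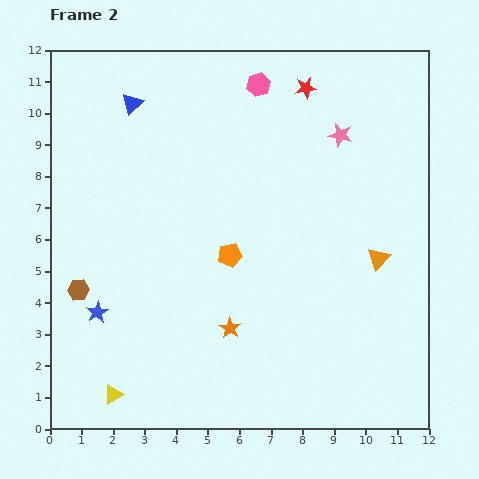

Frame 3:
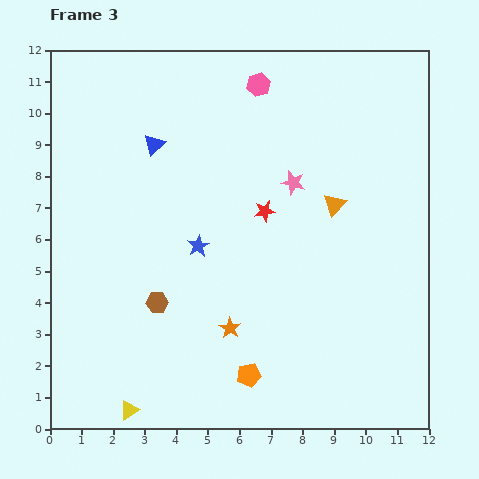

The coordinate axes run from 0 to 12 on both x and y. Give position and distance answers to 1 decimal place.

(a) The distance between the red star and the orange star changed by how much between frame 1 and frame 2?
+2.8

Distance in frame 1: 5.2. Distance in frame 2: 8.0.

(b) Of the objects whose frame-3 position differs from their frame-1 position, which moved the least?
the brown hexagon

(moved 0.9)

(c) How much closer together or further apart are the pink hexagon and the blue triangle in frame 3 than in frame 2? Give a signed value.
-0.2

Distance in frame 2: 4.0. Distance in frame 3: 3.8.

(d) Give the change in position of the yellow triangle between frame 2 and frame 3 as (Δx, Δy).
(0.5, -0.5)

The yellow triangle was at (2.0, 1.1) in frame 2 and (2.5, 0.6) in frame 3.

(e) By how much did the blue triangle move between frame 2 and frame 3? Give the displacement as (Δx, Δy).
(0.7, -1.3)

The blue triangle was at (2.6, 10.3) in frame 2 and (3.3, 9.0) in frame 3.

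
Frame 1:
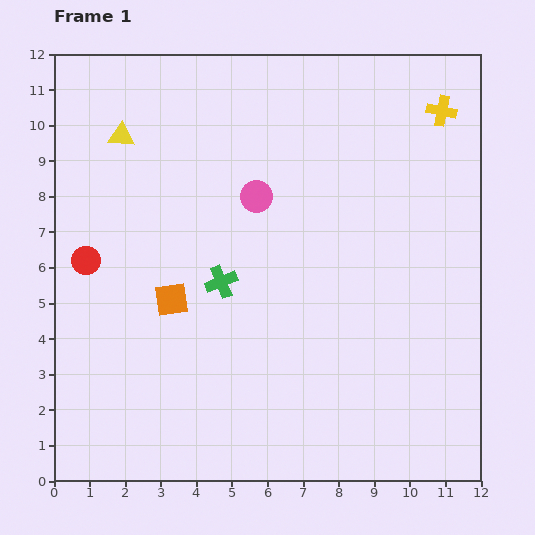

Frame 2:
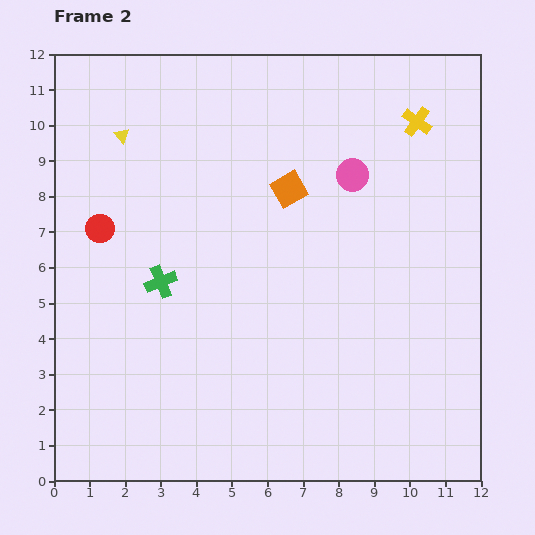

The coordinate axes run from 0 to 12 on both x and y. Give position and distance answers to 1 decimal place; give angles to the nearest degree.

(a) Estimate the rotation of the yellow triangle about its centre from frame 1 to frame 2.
45° clockwise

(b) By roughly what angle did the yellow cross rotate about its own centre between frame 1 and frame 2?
23° clockwise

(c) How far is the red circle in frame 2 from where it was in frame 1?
1.0

The red circle moved from (0.9, 6.2) to (1.3, 7.1), a distance of √(0.4² + 0.9²) ≈ 1.0.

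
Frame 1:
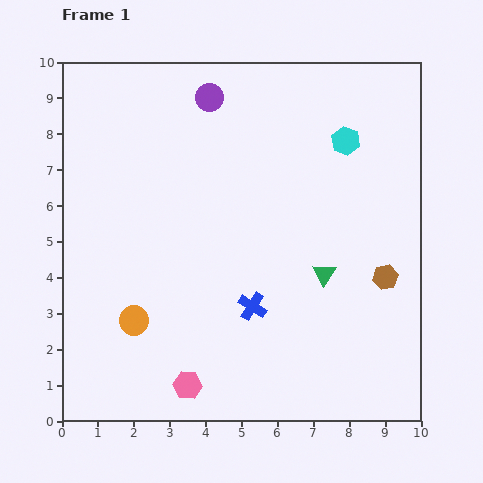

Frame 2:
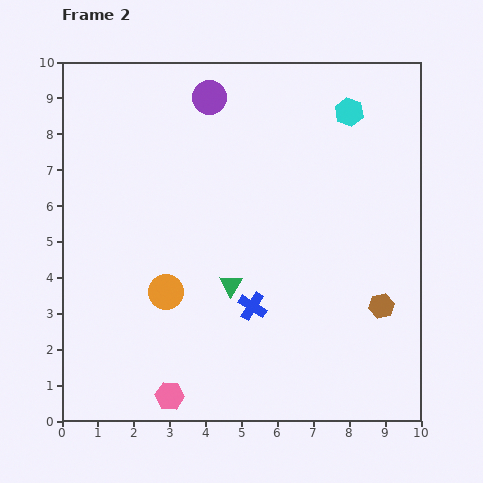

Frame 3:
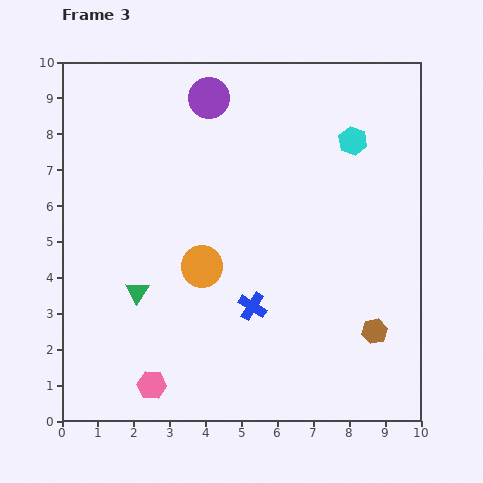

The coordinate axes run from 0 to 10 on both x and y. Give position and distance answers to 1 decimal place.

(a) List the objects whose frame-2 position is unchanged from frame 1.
the purple circle, the blue cross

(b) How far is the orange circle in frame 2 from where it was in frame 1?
1.2

The orange circle moved from (2.0, 2.8) to (2.9, 3.6), a distance of √(0.9² + 0.8²) ≈ 1.2.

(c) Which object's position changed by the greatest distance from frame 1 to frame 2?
the green triangle

(moved 2.6; next 1.2)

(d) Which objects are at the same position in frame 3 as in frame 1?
the purple circle, the blue cross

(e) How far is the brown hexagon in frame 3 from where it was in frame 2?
0.7

The brown hexagon moved from (8.9, 3.2) to (8.7, 2.5), a distance of √(0.2² + 0.7²) ≈ 0.7.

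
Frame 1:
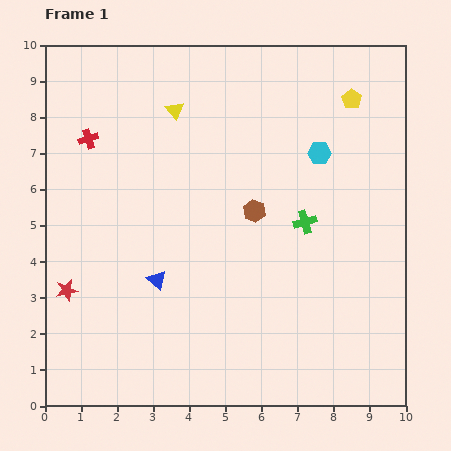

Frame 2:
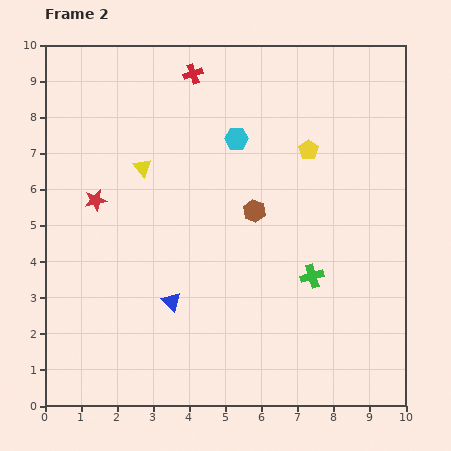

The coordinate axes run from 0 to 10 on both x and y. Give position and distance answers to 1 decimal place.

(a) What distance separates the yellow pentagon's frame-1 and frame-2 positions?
1.8

The yellow pentagon moved from (8.5, 8.5) to (7.3, 7.1), a distance of √(1.2² + 1.4²) ≈ 1.8.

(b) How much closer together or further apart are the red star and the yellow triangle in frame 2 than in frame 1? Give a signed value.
-4.2

Distance in frame 1: 5.8. Distance in frame 2: 1.6.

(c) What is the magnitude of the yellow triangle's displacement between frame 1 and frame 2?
1.8

The yellow triangle moved from (3.6, 8.2) to (2.7, 6.6), a distance of √(0.9² + 1.6²) ≈ 1.8.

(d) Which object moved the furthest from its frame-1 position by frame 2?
the red cross

(moved 3.4; next 2.6)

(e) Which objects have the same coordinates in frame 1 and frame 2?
the brown hexagon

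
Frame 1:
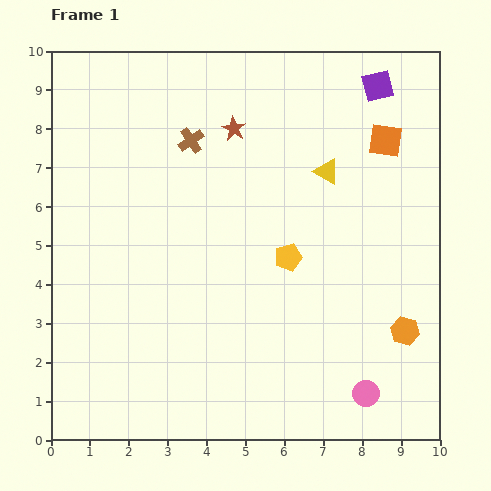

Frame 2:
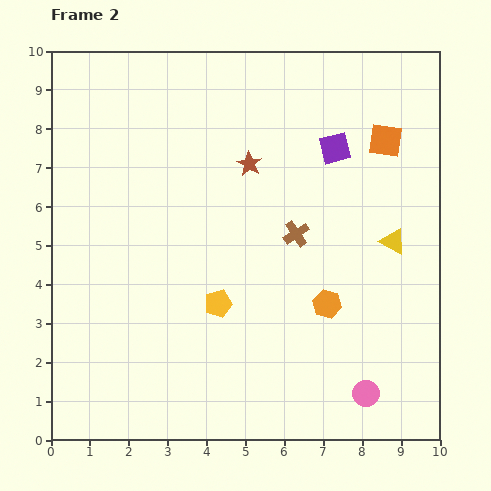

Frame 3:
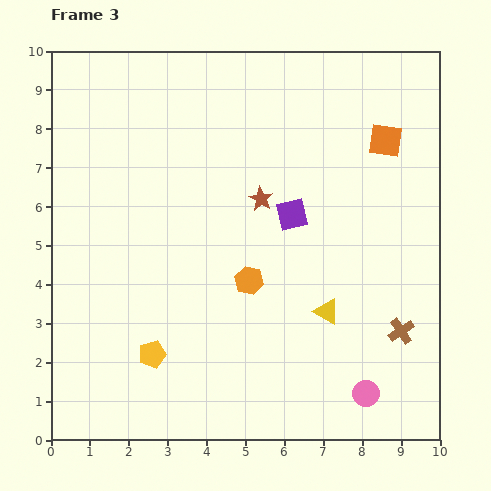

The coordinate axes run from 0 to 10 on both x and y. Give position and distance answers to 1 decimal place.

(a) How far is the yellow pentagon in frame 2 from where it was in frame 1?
2.2

The yellow pentagon moved from (6.1, 4.7) to (4.3, 3.5), a distance of √(1.8² + 1.2²) ≈ 2.2.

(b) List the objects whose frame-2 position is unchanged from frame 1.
the orange square, the pink circle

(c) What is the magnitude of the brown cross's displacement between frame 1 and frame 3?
7.3

The brown cross moved from (3.6, 7.7) to (9.0, 2.8), a distance of √(5.4² + 4.9²) ≈ 7.3.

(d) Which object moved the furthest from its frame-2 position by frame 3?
the brown cross

(moved 3.7; next 2.5)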